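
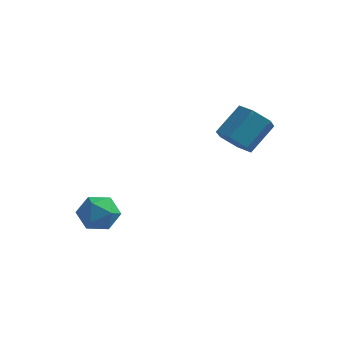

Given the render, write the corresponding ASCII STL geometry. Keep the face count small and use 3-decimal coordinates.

solid 
facet normal -0.371 -0.659 -0.655
outer loop
vertex 2.199 2.345 2.705
vertex 1.453 2.2 3.274
vertex 1.419 2.879 2.61
endloop
endfacet
facet normal 0.433 0.500 -0.750
outer loop
vertex 2.199 2.345 2.705
vertex 1.419 2.879 2.61
vertex 2.854 3.504 3.856
endloop
endfacet
facet normal 0.433 0.500 -0.750
outer loop
vertex 2.854 3.504 3.856
vertex 1.419 2.879 2.61
vertex 2.074 4.038 3.761
endloop
endfacet
facet normal 0.372 0.659 0.654
outer loop
vertex 2.854 3.504 3.856
vertex 2.074 4.038 3.761
vertex 2.107 3.36 4.426
endloop
endfacet
facet normal -0.372 -0.658 -0.654
outer loop
vertex 1.419 2.879 2.61
vertex 1.453 2.2 3.274
vertex 0.673 2.734 3.18
endloop
endfacet
facet normal -0.495 0.737 -0.460
outer loop
vertex 1.419 2.879 2.61
vertex 0.673 2.734 3.18
vertex 2.074 4.038 3.761
endloop
endfacet
facet normal -0.494 0.737 -0.462
outer loop
vertex 2.074 4.038 3.761
vertex 0.673 2.734 3.18
vertex 1.327 3.894 4.331
endloop
endfacet
facet normal 0.372 0.659 0.654
outer loop
vertex 2.074 4.038 3.761
vertex 1.327 3.894 4.331
vertex 2.107 3.36 4.426
endloop
endfacet
facet normal -0.372 -0.659 -0.654
outer loop
vertex 0.673 2.734 3.18
vertex 1.453 2.2 3.274
vertex 0.706 2.056 3.844
endloop
endfacet
facet normal -0.928 0.237 0.288
outer loop
vertex 0.673 2.734 3.18
vertex 0.706 2.056 3.844
vertex 1.327 3.894 4.331
endloop
endfacet
facet normal -0.927 0.237 0.289
outer loop
vertex 1.327 3.894 4.331
vertex 0.706 2.056 3.844
vertex 1.361 3.215 4.995
endloop
endfacet
facet normal 0.371 0.659 0.655
outer loop
vertex 1.327 3.894 4.331
vertex 1.361 3.215 4.995
vertex 2.107 3.36 4.426
endloop
endfacet
facet normal -0.372 -0.659 -0.654
outer loop
vertex 0.706 2.056 3.844
vertex 1.453 2.2 3.274
vertex 1.486 1.522 3.939
endloop
endfacet
facet normal -0.433 -0.500 0.750
outer loop
vertex 0.706 2.056 3.844
vertex 1.486 1.522 3.939
vertex 1.361 3.215 4.995
endloop
endfacet
facet normal -0.433 -0.500 0.750
outer loop
vertex 1.361 3.215 4.995
vertex 1.486 1.522 3.939
vertex 2.141 2.681 5.09
endloop
endfacet
facet normal 0.371 0.659 0.655
outer loop
vertex 1.361 3.215 4.995
vertex 2.141 2.681 5.09
vertex 2.107 3.36 4.426
endloop
endfacet
facet normal -0.372 -0.659 -0.654
outer loop
vertex 1.486 1.522 3.939
vertex 1.453 2.2 3.274
vertex 2.233 1.666 3.369
endloop
endfacet
facet normal 0.494 -0.737 0.461
outer loop
vertex 1.486 1.522 3.939
vertex 2.233 1.666 3.369
vertex 2.141 2.681 5.09
endloop
endfacet
facet normal 0.495 -0.736 0.461
outer loop
vertex 2.141 2.681 5.09
vertex 2.233 1.666 3.369
vertex 2.887 2.826 4.52
endloop
endfacet
facet normal 0.372 0.658 0.654
outer loop
vertex 2.141 2.681 5.09
vertex 2.887 2.826 4.52
vertex 2.107 3.36 4.426
endloop
endfacet
facet normal -0.371 -0.659 -0.655
outer loop
vertex 2.233 1.666 3.369
vertex 1.453 2.2 3.274
vertex 2.199 2.345 2.705
endloop
endfacet
facet normal 0.928 -0.236 -0.289
outer loop
vertex 2.233 1.666 3.369
vertex 2.199 2.345 2.705
vertex 2.887 2.826 4.52
endloop
endfacet
facet normal 0.928 -0.238 -0.289
outer loop
vertex 2.887 2.826 4.52
vertex 2.199 2.345 2.705
vertex 2.854 3.504 3.856
endloop
endfacet
facet normal 0.372 0.659 0.654
outer loop
vertex 2.887 2.826 4.52
vertex 2.854 3.504 3.856
vertex 2.107 3.36 4.426
endloop
endfacet
facet normal -0.974 0.157 0.162
outer loop
vertex -4.206 -0.799 -0.597
vertex -4.262 -1.685 -0.075
vertex -4.039 -0.809 0.42
endloop
endfacet
facet normal -0.621 0.776 0.110
outer loop
vertex -4.206 -0.799 -0.597
vertex -4.039 -0.809 0.42
vertex -3.438 -0.241 -0.195
endloop
endfacet
facet normal -0.302 0.795 -0.527
outer loop
vertex -4.206 -0.799 -0.597
vertex -3.438 -0.241 -0.195
vertex -3.29 -0.765 -1.07
endloop
endfacet
facet normal -0.456 0.188 -0.870
outer loop
vertex -4.206 -0.799 -0.597
vertex -3.29 -0.765 -1.07
vertex -3.799 -1.658 -0.996
endloop
endfacet
facet normal -0.872 -0.207 -0.444
outer loop
vertex -4.206 -0.799 -0.597
vertex -3.799 -1.658 -0.996
vertex -4.262 -1.685 -0.075
endloop
endfacet
facet normal -0.114 0.783 0.611
outer loop
vertex -3.438 -0.241 -0.195
vertex -4.039 -0.809 0.42
vertex -3.021 -0.782 0.576
endloop
endfacet
facet normal -0.685 -0.218 0.695
outer loop
vertex -4.039 -0.809 0.42
vertex -4.262 -1.685 -0.075
vertex -3.53 -1.675 0.65
endloop
endfacet
facet normal -0.519 -0.806 -0.285
outer loop
vertex -4.262 -1.685 -0.075
vertex -3.799 -1.658 -0.996
vertex -3.382 -2.199 -0.225
endloop
endfacet
facet normal 0.154 -0.168 -0.974
outer loop
vertex -3.799 -1.658 -0.996
vertex -3.29 -0.765 -1.07
vertex -2.781 -1.631 -0.84
endloop
endfacet
facet normal 0.404 0.813 -0.419
outer loop
vertex -3.29 -0.765 -1.07
vertex -3.438 -0.241 -0.195
vertex -2.558 -0.755 -0.345
endloop
endfacet
facet normal 0.456 -0.188 0.870
outer loop
vertex -2.614 -1.641 0.177
vertex -3.021 -0.782 0.576
vertex -3.53 -1.675 0.65
endloop
endfacet
facet normal 0.302 -0.795 0.527
outer loop
vertex -2.614 -1.641 0.177
vertex -3.53 -1.675 0.65
vertex -3.382 -2.199 -0.225
endloop
endfacet
facet normal 0.621 -0.776 -0.110
outer loop
vertex -2.614 -1.641 0.177
vertex -3.382 -2.199 -0.225
vertex -2.781 -1.631 -0.84
endloop
endfacet
facet normal 0.974 -0.157 -0.162
outer loop
vertex -2.614 -1.641 0.177
vertex -2.781 -1.631 -0.84
vertex -2.558 -0.755 -0.345
endloop
endfacet
facet normal 0.872 0.207 0.444
outer loop
vertex -2.614 -1.641 0.177
vertex -2.558 -0.755 -0.345
vertex -3.021 -0.782 0.576
endloop
endfacet
facet normal -0.154 0.168 0.974
outer loop
vertex -3.53 -1.675 0.65
vertex -3.021 -0.782 0.576
vertex -4.039 -0.809 0.42
endloop
endfacet
facet normal -0.404 -0.813 0.419
outer loop
vertex -3.382 -2.199 -0.225
vertex -3.53 -1.675 0.65
vertex -4.262 -1.685 -0.075
endloop
endfacet
facet normal 0.114 -0.783 -0.611
outer loop
vertex -2.781 -1.631 -0.84
vertex -3.382 -2.199 -0.225
vertex -3.799 -1.658 -0.996
endloop
endfacet
facet normal 0.685 0.218 -0.695
outer loop
vertex -2.558 -0.755 -0.345
vertex -2.781 -1.631 -0.84
vertex -3.29 -0.765 -1.07
endloop
endfacet
facet normal 0.519 0.806 0.285
outer loop
vertex -3.021 -0.782 0.576
vertex -2.558 -0.755 -0.345
vertex -3.438 -0.241 -0.195
endloop
endfacet

endsolid


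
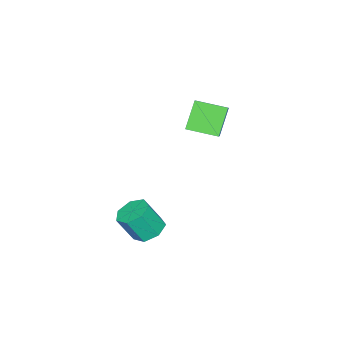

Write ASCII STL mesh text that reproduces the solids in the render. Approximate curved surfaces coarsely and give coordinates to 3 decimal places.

solid 
facet normal -0.614 -0.110 0.782
outer loop
vertex -1.611 2.795 3.614
vertex -2.238 4.226 3.324
vertex -2.726 2.109 2.642
endloop
endfacet
facet normal 0.395 -0.900 0.182
outer loop
vertex -1.702 2.294 1.336
vertex -1.611 2.795 3.614
vertex -2.726 2.109 2.642
endloop
endfacet
facet normal -0.614 -0.110 0.782
outer loop
vertex -2.726 2.109 2.642
vertex -2.238 4.226 3.324
vertex -3.353 3.541 2.352
endloop
endfacet
facet normal -0.684 -0.420 -0.596
outer loop
vertex -3.353 3.541 2.352
vertex -1.702 2.294 1.336
vertex -2.726 2.109 2.642
endloop
endfacet
facet normal 0.684 0.421 0.596
outer loop
vertex -1.611 2.795 3.614
vertex -1.214 4.411 2.018
vertex -2.238 4.226 3.324
endloop
endfacet
facet normal 0.394 -0.901 0.182
outer loop
vertex -0.587 2.979 2.308
vertex -1.611 2.795 3.614
vertex -1.702 2.294 1.336
endloop
endfacet
facet normal 0.684 0.420 0.596
outer loop
vertex -0.587 2.979 2.308
vertex -1.214 4.411 2.018
vertex -1.611 2.795 3.614
endloop
endfacet
facet normal -0.395 0.901 -0.182
outer loop
vertex -2.238 4.226 3.324
vertex -1.214 4.411 2.018
vertex -3.353 3.541 2.352
endloop
endfacet
facet normal -0.684 -0.421 -0.596
outer loop
vertex -2.329 3.725 1.046
vertex -1.702 2.294 1.336
vertex -3.353 3.541 2.352
endloop
endfacet
facet normal -0.395 0.900 -0.183
outer loop
vertex -3.353 3.541 2.352
vertex -1.214 4.411 2.018
vertex -2.329 3.725 1.046
endloop
endfacet
facet normal 0.614 0.110 -0.782
outer loop
vertex -2.329 3.725 1.046
vertex -0.587 2.979 2.308
vertex -1.702 2.294 1.336
endloop
endfacet
facet normal 0.614 0.110 -0.782
outer loop
vertex -1.214 4.411 2.018
vertex -0.587 2.979 2.308
vertex -2.329 3.725 1.046
endloop
endfacet
facet normal -0.302 0.389 -0.870
outer loop
vertex 2.411 2.758 -3.928
vertex 1.579 2.452 -3.776
vertex 1.935 3.245 -3.545
endloop
endfacet
facet normal 0.733 0.678 0.049
outer loop
vertex 2.411 2.758 -3.928
vertex 1.935 3.245 -3.545
vertex 2.894 2.135 -2.535
endloop
endfacet
facet normal 0.733 0.678 0.049
outer loop
vertex 2.894 2.135 -2.535
vertex 1.935 3.245 -3.545
vertex 2.418 2.622 -2.152
endloop
endfacet
facet normal 0.301 -0.390 0.870
outer loop
vertex 2.894 2.135 -2.535
vertex 2.418 2.622 -2.152
vertex 2.061 1.828 -2.384
endloop
endfacet
facet normal -0.302 0.389 -0.870
outer loop
vertex 1.935 3.245 -3.545
vertex 1.579 2.452 -3.776
vertex 1.191 3.134 -3.336
endloop
endfacet
facet normal -0.020 0.910 0.414
outer loop
vertex 1.935 3.245 -3.545
vertex 1.191 3.134 -3.336
vertex 2.418 2.622 -2.152
endloop
endfacet
facet normal -0.020 0.910 0.414
outer loop
vertex 2.418 2.622 -2.152
vertex 1.191 3.134 -3.336
vertex 1.673 2.511 -1.944
endloop
endfacet
facet normal 0.301 -0.390 0.870
outer loop
vertex 2.418 2.622 -2.152
vertex 1.673 2.511 -1.944
vertex 2.061 1.828 -2.384
endloop
endfacet
facet normal -0.302 0.390 -0.870
outer loop
vertex 1.191 3.134 -3.336
vertex 1.579 2.452 -3.776
vertex 0.738 2.509 -3.459
endloop
endfacet
facet normal -0.757 0.457 0.467
outer loop
vertex 1.191 3.134 -3.336
vertex 0.738 2.509 -3.459
vertex 1.673 2.511 -1.944
endloop
endfacet
facet normal -0.758 0.456 0.467
outer loop
vertex 1.673 2.511 -1.944
vertex 0.738 2.509 -3.459
vertex 1.221 1.886 -2.067
endloop
endfacet
facet normal 0.302 -0.389 0.870
outer loop
vertex 1.673 2.511 -1.944
vertex 1.221 1.886 -2.067
vertex 2.061 1.828 -2.384
endloop
endfacet
facet normal -0.302 0.390 -0.870
outer loop
vertex 0.738 2.509 -3.459
vertex 1.579 2.452 -3.776
vertex 0.919 1.841 -3.821
endloop
endfacet
facet normal -0.925 -0.342 0.168
outer loop
vertex 0.738 2.509 -3.459
vertex 0.919 1.841 -3.821
vertex 1.221 1.886 -2.067
endloop
endfacet
facet normal -0.925 -0.341 0.168
outer loop
vertex 1.221 1.886 -2.067
vertex 0.919 1.841 -3.821
vertex 1.402 1.218 -2.428
endloop
endfacet
facet normal 0.302 -0.389 0.871
outer loop
vertex 1.221 1.886 -2.067
vertex 1.402 1.218 -2.428
vertex 2.061 1.828 -2.384
endloop
endfacet
facet normal -0.301 0.390 -0.870
outer loop
vertex 0.919 1.841 -3.821
vertex 1.579 2.452 -3.776
vertex 1.596 1.632 -4.149
endloop
endfacet
facet normal -0.396 -0.881 -0.257
outer loop
vertex 0.919 1.841 -3.821
vertex 1.596 1.632 -4.149
vertex 1.402 1.218 -2.428
endloop
endfacet
facet normal -0.396 -0.881 -0.257
outer loop
vertex 1.402 1.218 -2.428
vertex 1.596 1.632 -4.149
vertex 2.079 1.009 -2.756
endloop
endfacet
facet normal 0.302 -0.389 0.871
outer loop
vertex 1.402 1.218 -2.428
vertex 2.079 1.009 -2.756
vertex 2.061 1.828 -2.384
endloop
endfacet
facet normal -0.302 0.390 -0.870
outer loop
vertex 1.596 1.632 -4.149
vertex 1.579 2.452 -3.776
vertex 2.26 2.041 -4.196
endloop
endfacet
facet normal 0.432 -0.758 -0.489
outer loop
vertex 1.596 1.632 -4.149
vertex 2.26 2.041 -4.196
vertex 2.079 1.009 -2.756
endloop
endfacet
facet normal 0.432 -0.758 -0.489
outer loop
vertex 2.079 1.009 -2.756
vertex 2.26 2.041 -4.196
vertex 2.743 1.418 -2.804
endloop
endfacet
facet normal 0.302 -0.389 0.870
outer loop
vertex 2.079 1.009 -2.756
vertex 2.743 1.418 -2.804
vertex 2.061 1.828 -2.384
endloop
endfacet
facet normal -0.302 0.389 -0.870
outer loop
vertex 2.26 2.041 -4.196
vertex 1.579 2.452 -3.776
vertex 2.411 2.758 -3.928
endloop
endfacet
facet normal 0.933 -0.065 -0.353
outer loop
vertex 2.26 2.041 -4.196
vertex 2.411 2.758 -3.928
vertex 2.743 1.418 -2.804
endloop
endfacet
facet normal 0.934 -0.064 -0.352
outer loop
vertex 2.743 1.418 -2.804
vertex 2.411 2.758 -3.928
vertex 2.894 2.135 -2.535
endloop
endfacet
facet normal 0.301 -0.390 0.870
outer loop
vertex 2.743 1.418 -2.804
vertex 2.894 2.135 -2.535
vertex 2.061 1.828 -2.384
endloop
endfacet

endsolid


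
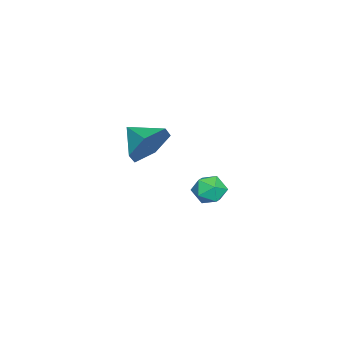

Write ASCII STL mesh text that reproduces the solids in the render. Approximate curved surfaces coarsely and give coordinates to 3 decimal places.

solid 
facet normal 0.393 0.817 -0.422
outer loop
vertex 4.311 2.582 2.823
vertex 3.664 2.556 2.17
vertex 3.515 3.028 2.945
endloop
endfacet
facet normal 0.031 -0.212 0.977
outer loop
vertex 4.311 2.582 2.823
vertex 3.515 3.028 2.945
vertex 3.216 1.624 2.65
endloop
endfacet
facet normal 0.392 0.817 -0.422
outer loop
vertex 3.515 3.028 2.945
vertex 3.664 2.556 2.17
vertex 2.868 3.001 2.292
endloop
endfacet
facet normal -0.710 0.003 0.704
outer loop
vertex 3.515 3.028 2.945
vertex 2.868 3.001 2.292
vertex 3.216 1.624 2.65
endloop
endfacet
facet normal 0.392 0.817 -0.422
outer loop
vertex 2.868 3.001 2.292
vertex 3.664 2.556 2.17
vertex 3.017 2.529 1.516
endloop
endfacet
facet normal -0.967 -0.253 -0.032
outer loop
vertex 2.868 3.001 2.292
vertex 3.017 2.529 1.516
vertex 3.216 1.624 2.65
endloop
endfacet
facet normal 0.392 0.817 -0.422
outer loop
vertex 3.017 2.529 1.516
vertex 3.664 2.556 2.17
vertex 3.813 2.084 1.394
endloop
endfacet
facet normal -0.481 -0.725 -0.494
outer loop
vertex 3.017 2.529 1.516
vertex 3.813 2.084 1.394
vertex 3.216 1.624 2.65
endloop
endfacet
facet normal 0.393 0.817 -0.422
outer loop
vertex 3.813 2.084 1.394
vertex 3.664 2.556 2.17
vertex 4.46 2.11 2.047
endloop
endfacet
facet normal 0.260 -0.940 -0.221
outer loop
vertex 3.813 2.084 1.394
vertex 4.46 2.11 2.047
vertex 3.216 1.624 2.65
endloop
endfacet
facet normal 0.393 0.817 -0.422
outer loop
vertex 4.46 2.11 2.047
vertex 3.664 2.556 2.17
vertex 4.311 2.582 2.823
endloop
endfacet
facet normal 0.517 -0.684 0.515
outer loop
vertex 4.46 2.11 2.047
vertex 4.311 2.582 2.823
vertex 3.216 1.624 2.65
endloop
endfacet
facet normal -0.574 0.764 -0.295
outer loop
vertex -0.671 3.707 -2.604
vertex -1.104 3.586 -2.075
vertex -0.568 4.02 -1.993
endloop
endfacet
facet normal 0.109 0.877 -0.468
outer loop
vertex -0.671 3.707 -2.604
vertex -0.568 4.02 -1.993
vertex -0.029 3.764 -2.347
endloop
endfacet
facet normal 0.323 0.341 -0.883
outer loop
vertex -0.671 3.707 -2.604
vertex -0.029 3.764 -2.347
vertex -0.231 3.173 -2.649
endloop
endfacet
facet normal -0.228 -0.107 -0.968
outer loop
vertex -0.671 3.707 -2.604
vertex -0.231 3.173 -2.649
vertex -0.895 3.062 -2.48
endloop
endfacet
facet normal -0.782 0.155 -0.604
outer loop
vertex -0.671 3.707 -2.604
vertex -0.895 3.062 -2.48
vertex -1.104 3.586 -2.075
endloop
endfacet
facet normal 0.495 0.858 0.133
outer loop
vertex -0.029 3.764 -2.347
vertex -0.568 4.02 -1.993
vertex -0.065 3.678 -1.66
endloop
endfacet
facet normal -0.610 0.676 0.414
outer loop
vertex -0.568 4.02 -1.993
vertex -1.104 3.586 -2.075
vertex -0.729 3.567 -1.491
endloop
endfacet
facet normal -0.947 -0.309 -0.088
outer loop
vertex -1.104 3.586 -2.075
vertex -0.895 3.062 -2.48
vertex -0.931 2.976 -1.793
endloop
endfacet
facet normal -0.050 -0.733 -0.678
outer loop
vertex -0.895 3.062 -2.48
vertex -0.231 3.173 -2.649
vertex -0.392 2.72 -2.147
endloop
endfacet
facet normal 0.841 -0.011 -0.541
outer loop
vertex -0.231 3.173 -2.649
vertex -0.029 3.764 -2.347
vertex 0.144 3.154 -2.065
endloop
endfacet
facet normal 0.228 0.107 0.968
outer loop
vertex -0.289 3.033 -1.536
vertex -0.065 3.678 -1.66
vertex -0.729 3.567 -1.491
endloop
endfacet
facet normal -0.323 -0.341 0.883
outer loop
vertex -0.289 3.033 -1.536
vertex -0.729 3.567 -1.491
vertex -0.931 2.976 -1.793
endloop
endfacet
facet normal -0.109 -0.877 0.468
outer loop
vertex -0.289 3.033 -1.536
vertex -0.931 2.976 -1.793
vertex -0.392 2.72 -2.147
endloop
endfacet
facet normal 0.574 -0.764 0.295
outer loop
vertex -0.289 3.033 -1.536
vertex -0.392 2.72 -2.147
vertex 0.144 3.154 -2.065
endloop
endfacet
facet normal 0.782 -0.155 0.604
outer loop
vertex -0.289 3.033 -1.536
vertex 0.144 3.154 -2.065
vertex -0.065 3.678 -1.66
endloop
endfacet
facet normal 0.050 0.733 0.678
outer loop
vertex -0.729 3.567 -1.491
vertex -0.065 3.678 -1.66
vertex -0.568 4.02 -1.993
endloop
endfacet
facet normal -0.841 0.011 0.541
outer loop
vertex -0.931 2.976 -1.793
vertex -0.729 3.567 -1.491
vertex -1.104 3.586 -2.075
endloop
endfacet
facet normal -0.495 -0.858 -0.133
outer loop
vertex -0.392 2.72 -2.147
vertex -0.931 2.976 -1.793
vertex -0.895 3.062 -2.48
endloop
endfacet
facet normal 0.610 -0.676 -0.414
outer loop
vertex 0.144 3.154 -2.065
vertex -0.392 2.72 -2.147
vertex -0.231 3.173 -2.649
endloop
endfacet
facet normal 0.947 0.309 0.088
outer loop
vertex -0.065 3.678 -1.66
vertex 0.144 3.154 -2.065
vertex -0.029 3.764 -2.347
endloop
endfacet

endsolid


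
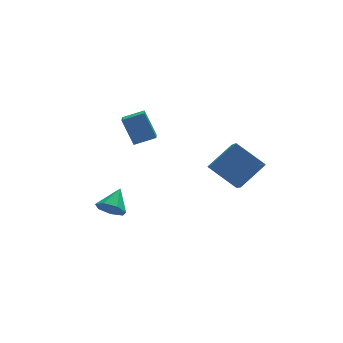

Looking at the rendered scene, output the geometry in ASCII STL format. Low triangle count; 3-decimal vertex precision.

solid 
facet normal -0.770 -0.259 -0.584
outer loop
vertex 1.175 -1.209 -0.407
vertex 1.513 0.483 -1.604
vertex 2.417 -2.279 -1.57
endloop
endfacet
facet normal -0.160 -0.806 0.570
outer loop
vertex 3.887 -1.783 -0.456
vertex 1.175 -1.209 -0.407
vertex 2.417 -2.279 -1.57
endloop
endfacet
facet normal -0.770 -0.259 -0.584
outer loop
vertex 2.417 -2.279 -1.57
vertex 1.513 0.483 -1.604
vertex 2.755 -0.587 -2.767
endloop
endfacet
facet normal 0.618 -0.533 -0.578
outer loop
vertex 2.755 -0.587 -2.767
vertex 3.887 -1.783 -0.456
vertex 2.417 -2.279 -1.57
endloop
endfacet
facet normal -0.618 0.533 0.578
outer loop
vertex 1.175 -1.209 -0.407
vertex 2.983 0.979 -0.49
vertex 1.513 0.483 -1.604
endloop
endfacet
facet normal -0.160 -0.806 0.570
outer loop
vertex 2.645 -0.713 0.707
vertex 1.175 -1.209 -0.407
vertex 3.887 -1.783 -0.456
endloop
endfacet
facet normal -0.618 0.533 0.578
outer loop
vertex 2.645 -0.713 0.707
vertex 2.983 0.979 -0.49
vertex 1.175 -1.209 -0.407
endloop
endfacet
facet normal 0.160 0.806 -0.570
outer loop
vertex 1.513 0.483 -1.604
vertex 2.983 0.979 -0.49
vertex 2.755 -0.587 -2.767
endloop
endfacet
facet normal 0.618 -0.533 -0.578
outer loop
vertex 4.225 -0.091 -1.653
vertex 3.887 -1.783 -0.456
vertex 2.755 -0.587 -2.767
endloop
endfacet
facet normal 0.160 0.806 -0.570
outer loop
vertex 2.755 -0.587 -2.767
vertex 2.983 0.979 -0.49
vertex 4.225 -0.091 -1.653
endloop
endfacet
facet normal 0.770 0.259 0.584
outer loop
vertex 4.225 -0.091 -1.653
vertex 2.645 -0.713 0.707
vertex 3.887 -1.783 -0.456
endloop
endfacet
facet normal 0.770 0.259 0.584
outer loop
vertex 2.983 0.979 -0.49
vertex 2.645 -0.713 0.707
vertex 4.225 -0.091 -1.653
endloop
endfacet
facet normal -0.931 0.130 -0.341
outer loop
vertex -2.399 2.897 1.129
vertex -2.135 3.835 0.766
vertex -1.949 2.188 -0.372
endloop
endfacet
facet normal -0.254 -0.902 0.350
outer loop
vertex -0.785 2.025 0.054
vertex -2.399 2.897 1.129
vertex -1.949 2.188 -0.372
endloop
endfacet
facet normal -0.931 0.131 -0.341
outer loop
vertex -1.949 2.188 -0.372
vertex -2.135 3.835 0.766
vertex -1.684 3.126 -0.735
endloop
endfacet
facet normal 0.262 -0.412 -0.873
outer loop
vertex -1.684 3.126 -0.735
vertex -0.785 2.025 0.054
vertex -1.949 2.188 -0.372
endloop
endfacet
facet normal -0.262 0.412 0.873
outer loop
vertex -2.399 2.897 1.129
vertex -0.971 3.672 1.192
vertex -2.135 3.835 0.766
endloop
endfacet
facet normal -0.254 -0.902 0.349
outer loop
vertex -1.236 2.734 1.555
vertex -2.399 2.897 1.129
vertex -0.785 2.025 0.054
endloop
endfacet
facet normal -0.262 0.412 0.873
outer loop
vertex -1.236 2.734 1.555
vertex -0.971 3.672 1.192
vertex -2.399 2.897 1.129
endloop
endfacet
facet normal 0.254 0.902 -0.350
outer loop
vertex -2.135 3.835 0.766
vertex -0.971 3.672 1.192
vertex -1.684 3.126 -0.735
endloop
endfacet
facet normal 0.262 -0.412 -0.873
outer loop
vertex -0.521 2.963 -0.309
vertex -0.785 2.025 0.054
vertex -1.684 3.126 -0.735
endloop
endfacet
facet normal 0.254 0.902 -0.350
outer loop
vertex -1.684 3.126 -0.735
vertex -0.971 3.672 1.192
vertex -0.521 2.963 -0.309
endloop
endfacet
facet normal 0.931 -0.130 0.341
outer loop
vertex -0.521 2.963 -0.309
vertex -1.236 2.734 1.555
vertex -0.785 2.025 0.054
endloop
endfacet
facet normal 0.931 -0.131 0.341
outer loop
vertex -0.971 3.672 1.192
vertex -1.236 2.734 1.555
vertex -0.521 2.963 -0.309
endloop
endfacet
facet normal -0.522 -0.660 -0.541
outer loop
vertex -3.021 0.427 -4.469
vertex -3.658 0.458 -3.893
vertex -3.545 0.944 -4.594
endloop
endfacet
facet normal 0.671 0.564 -0.482
outer loop
vertex -3.021 0.427 -4.469
vertex -3.545 0.944 -4.594
vertex -2.882 1.442 -3.087
endloop
endfacet
facet normal -0.522 -0.659 -0.541
outer loop
vertex -3.545 0.944 -4.594
vertex -3.658 0.458 -3.893
vertex -4.154 1.095 -4.191
endloop
endfacet
facet normal 0.021 0.946 -0.322
outer loop
vertex -3.545 0.944 -4.594
vertex -4.154 1.095 -4.191
vertex -2.882 1.442 -3.087
endloop
endfacet
facet normal -0.521 -0.659 -0.542
outer loop
vertex -4.154 1.095 -4.191
vertex -3.658 0.458 -3.893
vertex -4.391 0.767 -3.564
endloop
endfacet
facet normal -0.463 0.845 0.267
outer loop
vertex -4.154 1.095 -4.191
vertex -4.391 0.767 -3.564
vertex -2.882 1.442 -3.087
endloop
endfacet
facet normal -0.521 -0.660 -0.541
outer loop
vertex -4.391 0.767 -3.564
vertex -3.658 0.458 -3.893
vertex -4.075 0.207 -3.185
endloop
endfacet
facet normal -0.417 0.336 0.844
outer loop
vertex -4.391 0.767 -3.564
vertex -4.075 0.207 -3.185
vertex -2.882 1.442 -3.087
endloop
endfacet
facet normal -0.522 -0.660 -0.541
outer loop
vertex -4.075 0.207 -3.185
vertex -3.658 0.458 -3.893
vertex -3.446 -0.164 -3.339
endloop
endfacet
facet normal 0.123 -0.196 0.973
outer loop
vertex -4.075 0.207 -3.185
vertex -3.446 -0.164 -3.339
vertex -2.882 1.442 -3.087
endloop
endfacet
facet normal -0.522 -0.660 -0.541
outer loop
vertex -3.446 -0.164 -3.339
vertex -3.658 0.458 -3.893
vertex -2.977 -0.066 -3.911
endloop
endfacet
facet normal 0.753 -0.352 0.557
outer loop
vertex -3.446 -0.164 -3.339
vertex -2.977 -0.066 -3.911
vertex -2.882 1.442 -3.087
endloop
endfacet
facet normal -0.522 -0.659 -0.541
outer loop
vertex -2.977 -0.066 -3.911
vertex -3.658 0.458 -3.893
vertex -3.021 0.427 -4.469
endloop
endfacet
facet normal 0.996 -0.013 -0.090
outer loop
vertex -2.977 -0.066 -3.911
vertex -3.021 0.427 -4.469
vertex -2.882 1.442 -3.087
endloop
endfacet

endsolid


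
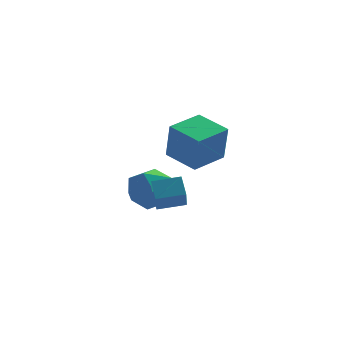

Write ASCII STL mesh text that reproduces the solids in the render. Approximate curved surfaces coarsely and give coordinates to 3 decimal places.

solid 
facet normal 0.237 0.119 0.964
outer loop
vertex -1.446 1.062 -2.831
vertex -1.851 -0.03 -2.596
vertex -0.713 0.129 -2.896
endloop
endfacet
facet normal 0.677 0.494 0.545
outer loop
vertex -1.446 1.062 -2.831
vertex -0.713 0.129 -2.896
vertex -0.667 0.98 -3.724
endloop
endfacet
facet normal 0.282 0.946 0.159
outer loop
vertex -1.446 1.062 -2.831
vertex -0.667 0.98 -3.724
vertex -1.777 1.347 -3.936
endloop
endfacet
facet normal -0.401 0.851 0.340
outer loop
vertex -1.446 1.062 -2.831
vertex -1.777 1.347 -3.936
vertex -2.509 0.723 -3.238
endloop
endfacet
facet normal -0.429 0.339 0.837
outer loop
vertex -1.446 1.062 -2.831
vertex -2.509 0.723 -3.238
vertex -1.851 -0.03 -2.596
endloop
endfacet
facet normal 0.995 0.039 0.096
outer loop
vertex -0.667 0.98 -3.724
vertex -0.713 0.129 -2.896
vertex -0.591 -0.163 -4.042
endloop
endfacet
facet normal 0.283 -0.567 0.774
outer loop
vertex -0.713 0.129 -2.896
vertex -1.851 -0.03 -2.596
vertex -1.323 -0.787 -3.344
endloop
endfacet
facet normal -0.796 -0.211 0.568
outer loop
vertex -1.851 -0.03 -2.596
vertex -2.509 0.723 -3.238
vertex -2.433 -0.42 -3.556
endloop
endfacet
facet normal -0.751 0.616 -0.237
outer loop
vertex -2.509 0.723 -3.238
vertex -1.777 1.347 -3.936
vertex -2.387 0.431 -4.384
endloop
endfacet
facet normal 0.356 0.771 -0.529
outer loop
vertex -1.777 1.347 -3.936
vertex -0.667 0.98 -3.724
vertex -1.249 0.59 -4.684
endloop
endfacet
facet normal 0.401 -0.851 -0.340
outer loop
vertex -1.654 -0.502 -4.449
vertex -0.591 -0.163 -4.042
vertex -1.323 -0.787 -3.344
endloop
endfacet
facet normal -0.282 -0.946 -0.159
outer loop
vertex -1.654 -0.502 -4.449
vertex -1.323 -0.787 -3.344
vertex -2.433 -0.42 -3.556
endloop
endfacet
facet normal -0.677 -0.494 -0.545
outer loop
vertex -1.654 -0.502 -4.449
vertex -2.433 -0.42 -3.556
vertex -2.387 0.431 -4.384
endloop
endfacet
facet normal -0.237 -0.119 -0.964
outer loop
vertex -1.654 -0.502 -4.449
vertex -2.387 0.431 -4.384
vertex -1.249 0.59 -4.684
endloop
endfacet
facet normal 0.429 -0.339 -0.837
outer loop
vertex -1.654 -0.502 -4.449
vertex -1.249 0.59 -4.684
vertex -0.591 -0.163 -4.042
endloop
endfacet
facet normal 0.751 -0.616 0.237
outer loop
vertex -1.323 -0.787 -3.344
vertex -0.591 -0.163 -4.042
vertex -0.713 0.129 -2.896
endloop
endfacet
facet normal -0.356 -0.771 0.529
outer loop
vertex -2.433 -0.42 -3.556
vertex -1.323 -0.787 -3.344
vertex -1.851 -0.03 -2.596
endloop
endfacet
facet normal -0.995 -0.039 -0.096
outer loop
vertex -2.387 0.431 -4.384
vertex -2.433 -0.42 -3.556
vertex -2.509 0.723 -3.238
endloop
endfacet
facet normal -0.283 0.567 -0.774
outer loop
vertex -1.249 0.59 -4.684
vertex -2.387 0.431 -4.384
vertex -1.777 1.347 -3.936
endloop
endfacet
facet normal 0.796 0.211 -0.568
outer loop
vertex -0.591 -0.163 -4.042
vertex -1.249 0.59 -4.684
vertex -0.667 0.98 -3.724
endloop
endfacet
facet normal -0.973 -0.174 -0.153
outer loop
vertex -1.084 -4.233 -2.022
vertex -1.303 -3.591 -1.357
vertex -1.114 -3.06 -3.167
endloop
endfacet
facet normal 0.231 -0.677 -0.699
outer loop
vertex 0.063 -2.849 -2.983
vertex -1.084 -4.233 -2.022
vertex -1.114 -3.06 -3.167
endloop
endfacet
facet normal -0.973 -0.174 -0.153
outer loop
vertex -1.114 -3.06 -3.167
vertex -1.303 -3.591 -1.357
vertex -1.333 -2.417 -2.503
endloop
endfacet
facet normal -0.019 0.715 -0.699
outer loop
vertex -1.333 -2.417 -2.503
vertex 0.063 -2.849 -2.983
vertex -1.114 -3.06 -3.167
endloop
endfacet
facet normal 0.019 -0.716 0.698
outer loop
vertex -1.084 -4.233 -2.022
vertex -0.126 -3.38 -1.173
vertex -1.303 -3.591 -1.357
endloop
endfacet
facet normal 0.231 -0.677 -0.699
outer loop
vertex 0.093 -4.023 -1.837
vertex -1.084 -4.233 -2.022
vertex 0.063 -2.849 -2.983
endloop
endfacet
facet normal 0.018 -0.715 0.699
outer loop
vertex 0.093 -4.023 -1.837
vertex -0.126 -3.38 -1.173
vertex -1.084 -4.233 -2.022
endloop
endfacet
facet normal -0.231 0.677 0.699
outer loop
vertex -1.303 -3.591 -1.357
vertex -0.126 -3.38 -1.173
vertex -1.333 -2.417 -2.503
endloop
endfacet
facet normal -0.018 0.716 -0.698
outer loop
vertex -0.156 -2.207 -2.318
vertex 0.063 -2.849 -2.983
vertex -1.333 -2.417 -2.503
endloop
endfacet
facet normal -0.231 0.677 0.699
outer loop
vertex -1.333 -2.417 -2.503
vertex -0.126 -3.38 -1.173
vertex -0.156 -2.207 -2.318
endloop
endfacet
facet normal 0.973 0.174 0.153
outer loop
vertex -0.156 -2.207 -2.318
vertex 0.093 -4.023 -1.837
vertex 0.063 -2.849 -2.983
endloop
endfacet
facet normal 0.973 0.174 0.153
outer loop
vertex -0.126 -3.38 -1.173
vertex 0.093 -4.023 -1.837
vertex -0.156 -2.207 -2.318
endloop
endfacet
facet normal -0.737 0.641 0.214
outer loop
vertex -0.542 -4.05 1.824
vertex 0.535 -2.863 1.982
vertex -0.705 -3.678 0.152
endloop
endfacet
facet normal -0.669 -0.737 -0.099
outer loop
vertex 0.445 -4.677 -0.182
vertex -0.542 -4.05 1.824
vertex -0.705 -3.678 0.152
endloop
endfacet
facet normal -0.738 0.640 0.215
outer loop
vertex -0.705 -3.678 0.152
vertex 0.535 -2.863 1.982
vertex 0.371 -2.491 0.311
endloop
endfacet
facet normal -0.095 0.216 -0.972
outer loop
vertex 0.371 -2.491 0.311
vertex 0.445 -4.677 -0.182
vertex -0.705 -3.678 0.152
endloop
endfacet
facet normal 0.095 -0.216 0.972
outer loop
vertex -0.542 -4.05 1.824
vertex 1.685 -3.862 1.648
vertex 0.535 -2.863 1.982
endloop
endfacet
facet normal -0.668 -0.737 -0.099
outer loop
vertex 0.609 -5.049 1.489
vertex -0.542 -4.05 1.824
vertex 0.445 -4.677 -0.182
endloop
endfacet
facet normal 0.095 -0.216 0.972
outer loop
vertex 0.609 -5.049 1.489
vertex 1.685 -3.862 1.648
vertex -0.542 -4.05 1.824
endloop
endfacet
facet normal 0.669 0.737 0.098
outer loop
vertex 0.535 -2.863 1.982
vertex 1.685 -3.862 1.648
vertex 0.371 -2.491 0.311
endloop
endfacet
facet normal -0.095 0.216 -0.972
outer loop
vertex 1.522 -3.49 -0.024
vertex 0.445 -4.677 -0.182
vertex 0.371 -2.491 0.311
endloop
endfacet
facet normal 0.669 0.737 0.099
outer loop
vertex 0.371 -2.491 0.311
vertex 1.685 -3.862 1.648
vertex 1.522 -3.49 -0.024
endloop
endfacet
facet normal 0.737 -0.640 -0.215
outer loop
vertex 1.522 -3.49 -0.024
vertex 0.609 -5.049 1.489
vertex 0.445 -4.677 -0.182
endloop
endfacet
facet normal 0.738 -0.640 -0.214
outer loop
vertex 1.685 -3.862 1.648
vertex 0.609 -5.049 1.489
vertex 1.522 -3.49 -0.024
endloop
endfacet

endsolid


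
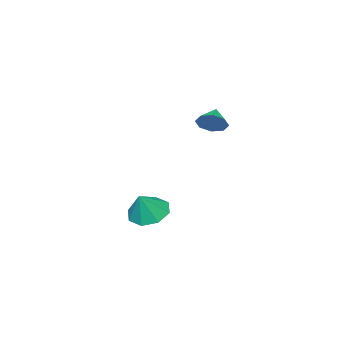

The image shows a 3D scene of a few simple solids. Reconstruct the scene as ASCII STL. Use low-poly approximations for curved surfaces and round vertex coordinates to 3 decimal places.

solid 
facet normal -0.518 -0.045 -0.854
outer loop
vertex 3.426 -1.339 -5.168
vertex 2.559 -1.623 -4.628
vertex 2.983 -0.701 -4.933
endloop
endfacet
facet normal 0.835 0.538 0.114
outer loop
vertex 3.426 -1.339 -5.168
vertex 2.983 -0.701 -4.933
vertex 3.321 -1.557 -3.372
endloop
endfacet
facet normal -0.517 -0.045 -0.855
outer loop
vertex 2.983 -0.701 -4.933
vertex 2.559 -1.623 -4.628
vertex 2.292 -0.603 -4.52
endloop
endfacet
facet normal 0.354 0.850 0.390
outer loop
vertex 2.983 -0.701 -4.933
vertex 2.292 -0.603 -4.52
vertex 3.321 -1.557 -3.372
endloop
endfacet
facet normal -0.519 -0.045 -0.854
outer loop
vertex 2.292 -0.603 -4.52
vertex 2.559 -1.623 -4.628
vertex 1.758 -1.103 -4.169
endloop
endfacet
facet normal -0.167 0.680 0.714
outer loop
vertex 2.292 -0.603 -4.52
vertex 1.758 -1.103 -4.169
vertex 3.321 -1.557 -3.372
endloop
endfacet
facet normal -0.519 -0.045 -0.854
outer loop
vertex 1.758 -1.103 -4.169
vertex 2.559 -1.623 -4.628
vertex 1.693 -1.907 -4.087
endloop
endfacet
facet normal -0.421 0.126 0.898
outer loop
vertex 1.758 -1.103 -4.169
vertex 1.693 -1.907 -4.087
vertex 3.321 -1.557 -3.372
endloop
endfacet
facet normal -0.519 -0.045 -0.854
outer loop
vertex 1.693 -1.907 -4.087
vertex 2.559 -1.623 -4.628
vertex 2.135 -2.545 -4.322
endloop
endfacet
facet normal -0.261 -0.488 0.833
outer loop
vertex 1.693 -1.907 -4.087
vertex 2.135 -2.545 -4.322
vertex 3.321 -1.557 -3.372
endloop
endfacet
facet normal -0.518 -0.045 -0.854
outer loop
vertex 2.135 -2.545 -4.322
vertex 2.559 -1.623 -4.628
vertex 2.826 -2.643 -4.736
endloop
endfacet
facet normal 0.220 -0.800 0.557
outer loop
vertex 2.135 -2.545 -4.322
vertex 2.826 -2.643 -4.736
vertex 3.321 -1.557 -3.372
endloop
endfacet
facet normal -0.518 -0.045 -0.854
outer loop
vertex 2.826 -2.643 -4.736
vertex 2.559 -1.623 -4.628
vertex 3.361 -2.143 -5.087
endloop
endfacet
facet normal 0.741 -0.630 0.232
outer loop
vertex 2.826 -2.643 -4.736
vertex 3.361 -2.143 -5.087
vertex 3.321 -1.557 -3.372
endloop
endfacet
facet normal -0.518 -0.044 -0.854
outer loop
vertex 3.361 -2.143 -5.087
vertex 2.559 -1.623 -4.628
vertex 3.426 -1.339 -5.168
endloop
endfacet
facet normal 0.996 -0.076 0.049
outer loop
vertex 3.361 -2.143 -5.087
vertex 3.426 -1.339 -5.168
vertex 3.321 -1.557 -3.372
endloop
endfacet
facet normal 0.767 0.375 -0.520
outer loop
vertex 2.867 1.618 2.267
vertex 2.383 1.887 1.747
vertex 2.686 2.158 2.389
endloop
endfacet
facet normal 0.040 -0.207 0.977
outer loop
vertex 2.867 1.618 2.267
vertex 2.686 2.158 2.389
vertex 1.577 1.493 2.293
endloop
endfacet
facet normal 0.767 0.375 -0.520
outer loop
vertex 2.686 2.158 2.389
vertex 2.383 1.887 1.747
vertex 2.327 2.538 2.134
endloop
endfacet
facet normal -0.280 0.338 0.898
outer loop
vertex 2.686 2.158 2.389
vertex 2.327 2.538 2.134
vertex 1.577 1.493 2.293
endloop
endfacet
facet normal 0.767 0.375 -0.521
outer loop
vertex 2.327 2.538 2.134
vertex 2.383 1.887 1.747
vertex 2.001 2.537 1.653
endloop
endfacet
facet normal -0.685 0.562 0.463
outer loop
vertex 2.327 2.538 2.134
vertex 2.001 2.537 1.653
vertex 1.577 1.493 2.293
endloop
endfacet
facet normal 0.767 0.375 -0.521
outer loop
vertex 2.001 2.537 1.653
vertex 2.383 1.887 1.747
vertex 1.898 2.155 1.226
endloop
endfacet
facet normal -0.939 0.336 -0.074
outer loop
vertex 2.001 2.537 1.653
vertex 1.898 2.155 1.226
vertex 1.577 1.493 2.293
endloop
endfacet
facet normal 0.767 0.375 -0.521
outer loop
vertex 1.898 2.155 1.226
vertex 2.383 1.887 1.747
vertex 2.079 1.616 1.105
endloop
endfacet
facet normal -0.893 -0.210 -0.399
outer loop
vertex 1.898 2.155 1.226
vertex 2.079 1.616 1.105
vertex 1.577 1.493 2.293
endloop
endfacet
facet normal 0.766 0.375 -0.521
outer loop
vertex 2.079 1.616 1.105
vertex 2.383 1.887 1.747
vertex 2.438 1.236 1.359
endloop
endfacet
facet normal -0.573 -0.755 -0.320
outer loop
vertex 2.079 1.616 1.105
vertex 2.438 1.236 1.359
vertex 1.577 1.493 2.293
endloop
endfacet
facet normal 0.767 0.375 -0.520
outer loop
vertex 2.438 1.236 1.359
vertex 2.383 1.887 1.747
vertex 2.764 1.236 1.84
endloop
endfacet
facet normal -0.168 -0.979 0.114
outer loop
vertex 2.438 1.236 1.359
vertex 2.764 1.236 1.84
vertex 1.577 1.493 2.293
endloop
endfacet
facet normal 0.767 0.375 -0.520
outer loop
vertex 2.764 1.236 1.84
vertex 2.383 1.887 1.747
vertex 2.867 1.618 2.267
endloop
endfacet
facet normal 0.086 -0.753 0.653
outer loop
vertex 2.764 1.236 1.84
vertex 2.867 1.618 2.267
vertex 1.577 1.493 2.293
endloop
endfacet

endsolid


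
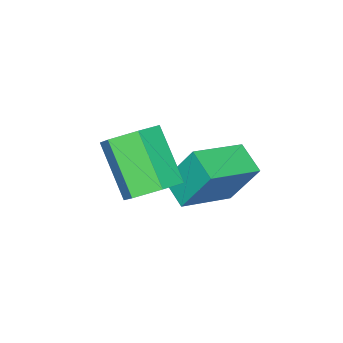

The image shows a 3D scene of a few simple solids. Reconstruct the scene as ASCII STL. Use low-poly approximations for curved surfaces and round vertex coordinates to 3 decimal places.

solid 
facet normal 0.288 0.621 -0.729
outer loop
vertex 4.35 -2.721 -0.767
vertex 4.002 -3.28 -1.38
vertex 3.493 -2.628 -1.026
endloop
endfacet
facet normal -0.103 0.777 0.621
outer loop
vertex 4.35 -2.721 -0.767
vertex 3.493 -2.628 -1.026
vertex 3.765 -3.981 0.714
endloop
endfacet
facet normal -0.104 0.777 0.621
outer loop
vertex 3.765 -3.981 0.714
vertex 3.493 -2.628 -1.026
vertex 2.908 -3.888 0.454
endloop
endfacet
facet normal -0.288 -0.621 0.729
outer loop
vertex 3.765 -3.981 0.714
vertex 2.908 -3.888 0.454
vertex 3.418 -4.54 0.1
endloop
endfacet
facet normal 0.289 0.621 -0.729
outer loop
vertex 3.493 -2.628 -1.026
vertex 4.002 -3.28 -1.38
vertex 3.146 -3.187 -1.64
endloop
endfacet
facet normal -0.876 0.478 0.060
outer loop
vertex 3.493 -2.628 -1.026
vertex 3.146 -3.187 -1.64
vertex 2.908 -3.888 0.454
endloop
endfacet
facet normal -0.876 0.478 0.060
outer loop
vertex 2.908 -3.888 0.454
vertex 3.146 -3.187 -1.64
vertex 2.561 -4.447 -0.159
endloop
endfacet
facet normal -0.288 -0.621 0.729
outer loop
vertex 2.908 -3.888 0.454
vertex 2.561 -4.447 -0.159
vertex 3.418 -4.54 0.1
endloop
endfacet
facet normal 0.289 0.621 -0.729
outer loop
vertex 3.146 -3.187 -1.64
vertex 4.002 -3.28 -1.38
vertex 3.655 -3.839 -1.994
endloop
endfacet
facet normal -0.773 -0.299 -0.560
outer loop
vertex 3.146 -3.187 -1.64
vertex 3.655 -3.839 -1.994
vertex 2.561 -4.447 -0.159
endloop
endfacet
facet normal -0.773 -0.299 -0.560
outer loop
vertex 2.561 -4.447 -0.159
vertex 3.655 -3.839 -1.994
vertex 3.07 -5.099 -0.513
endloop
endfacet
facet normal -0.288 -0.621 0.729
outer loop
vertex 2.561 -4.447 -0.159
vertex 3.07 -5.099 -0.513
vertex 3.418 -4.54 0.1
endloop
endfacet
facet normal 0.288 0.621 -0.729
outer loop
vertex 3.655 -3.839 -1.994
vertex 4.002 -3.28 -1.38
vertex 4.512 -3.932 -1.734
endloop
endfacet
facet normal 0.104 -0.777 -0.620
outer loop
vertex 3.655 -3.839 -1.994
vertex 4.512 -3.932 -1.734
vertex 3.07 -5.099 -0.513
endloop
endfacet
facet normal 0.103 -0.777 -0.621
outer loop
vertex 3.07 -5.099 -0.513
vertex 4.512 -3.932 -1.734
vertex 3.927 -5.192 -0.254
endloop
endfacet
facet normal -0.288 -0.621 0.729
outer loop
vertex 3.07 -5.099 -0.513
vertex 3.927 -5.192 -0.254
vertex 3.418 -4.54 0.1
endloop
endfacet
facet normal 0.288 0.621 -0.729
outer loop
vertex 4.512 -3.932 -1.734
vertex 4.002 -3.28 -1.38
vertex 4.859 -3.373 -1.121
endloop
endfacet
facet normal 0.876 -0.478 -0.060
outer loop
vertex 4.512 -3.932 -1.734
vertex 4.859 -3.373 -1.121
vertex 3.927 -5.192 -0.254
endloop
endfacet
facet normal 0.876 -0.478 -0.060
outer loop
vertex 3.927 -5.192 -0.254
vertex 4.859 -3.373 -1.121
vertex 4.274 -4.633 0.36
endloop
endfacet
facet normal -0.289 -0.621 0.729
outer loop
vertex 3.927 -5.192 -0.254
vertex 4.274 -4.633 0.36
vertex 3.418 -4.54 0.1
endloop
endfacet
facet normal 0.288 0.621 -0.729
outer loop
vertex 4.859 -3.373 -1.121
vertex 4.002 -3.28 -1.38
vertex 4.35 -2.721 -0.767
endloop
endfacet
facet normal 0.773 0.299 0.560
outer loop
vertex 4.859 -3.373 -1.121
vertex 4.35 -2.721 -0.767
vertex 4.274 -4.633 0.36
endloop
endfacet
facet normal 0.773 0.299 0.560
outer loop
vertex 4.274 -4.633 0.36
vertex 4.35 -2.721 -0.767
vertex 3.765 -3.981 0.714
endloop
endfacet
facet normal -0.289 -0.621 0.729
outer loop
vertex 4.274 -4.633 0.36
vertex 3.765 -3.981 0.714
vertex 3.418 -4.54 0.1
endloop
endfacet
facet normal -0.914 0.277 -0.295
outer loop
vertex 0.141 -2.978 -1.753
vertex 0.57 -2.05 -2.21
vertex 0.371 -3.828 -3.265
endloop
endfacet
facet normal -0.383 -0.829 0.408
outer loop
vertex 2.09 -4.35 -2.71
vertex 0.141 -2.978 -1.753
vertex 0.371 -3.828 -3.265
endloop
endfacet
facet normal -0.914 0.278 -0.296
outer loop
vertex 0.371 -3.828 -3.265
vertex 0.57 -2.05 -2.21
vertex 0.801 -2.9 -3.722
endloop
endfacet
facet normal 0.131 -0.486 -0.864
outer loop
vertex 0.801 -2.9 -3.722
vertex 2.09 -4.35 -2.71
vertex 0.371 -3.828 -3.265
endloop
endfacet
facet normal -0.131 0.486 0.864
outer loop
vertex 0.141 -2.978 -1.753
vertex 2.289 -2.572 -1.655
vertex 0.57 -2.05 -2.21
endloop
endfacet
facet normal -0.383 -0.829 0.407
outer loop
vertex 1.859 -3.5 -1.198
vertex 0.141 -2.978 -1.753
vertex 2.09 -4.35 -2.71
endloop
endfacet
facet normal -0.131 0.486 0.864
outer loop
vertex 1.859 -3.5 -1.198
vertex 2.289 -2.572 -1.655
vertex 0.141 -2.978 -1.753
endloop
endfacet
facet normal 0.383 0.829 -0.407
outer loop
vertex 0.57 -2.05 -2.21
vertex 2.289 -2.572 -1.655
vertex 0.801 -2.9 -3.722
endloop
endfacet
facet normal 0.131 -0.486 -0.864
outer loop
vertex 2.519 -3.422 -3.167
vertex 2.09 -4.35 -2.71
vertex 0.801 -2.9 -3.722
endloop
endfacet
facet normal 0.383 0.829 -0.408
outer loop
vertex 0.801 -2.9 -3.722
vertex 2.289 -2.572 -1.655
vertex 2.519 -3.422 -3.167
endloop
endfacet
facet normal 0.914 -0.277 0.295
outer loop
vertex 2.519 -3.422 -3.167
vertex 1.859 -3.5 -1.198
vertex 2.09 -4.35 -2.71
endloop
endfacet
facet normal 0.914 -0.278 0.295
outer loop
vertex 2.289 -2.572 -1.655
vertex 1.859 -3.5 -1.198
vertex 2.519 -3.422 -3.167
endloop
endfacet

endsolid


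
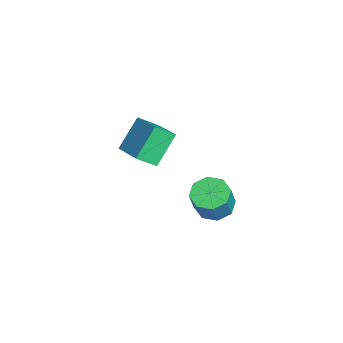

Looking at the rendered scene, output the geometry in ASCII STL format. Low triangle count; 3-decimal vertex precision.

solid 
facet normal -0.880 -0.352 -0.321
outer loop
vertex -1.334 -0.608 -4.357
vertex -2.042 0.119 -3.212
vertex -1.437 0.142 -4.897
endloop
endfacet
facet normal 0.462 -0.475 -0.748
outer loop
vertex -0.038 0.701 -4.388
vertex -1.334 -0.608 -4.357
vertex -1.437 0.142 -4.897
endloop
endfacet
facet normal -0.880 -0.352 -0.321
outer loop
vertex -1.437 0.142 -4.897
vertex -2.042 0.119 -3.212
vertex -2.145 0.869 -3.752
endloop
endfacet
facet normal -0.111 0.807 -0.581
outer loop
vertex -2.145 0.869 -3.752
vertex -0.038 0.701 -4.388
vertex -1.437 0.142 -4.897
endloop
endfacet
facet normal 0.111 -0.807 0.581
outer loop
vertex -1.334 -0.608 -4.357
vertex -0.643 0.678 -2.703
vertex -2.042 0.119 -3.212
endloop
endfacet
facet normal 0.462 -0.475 -0.748
outer loop
vertex 0.065 -0.049 -3.848
vertex -1.334 -0.608 -4.357
vertex -0.038 0.701 -4.388
endloop
endfacet
facet normal 0.111 -0.807 0.581
outer loop
vertex 0.065 -0.049 -3.848
vertex -0.643 0.678 -2.703
vertex -1.334 -0.608 -4.357
endloop
endfacet
facet normal -0.462 0.475 0.748
outer loop
vertex -2.042 0.119 -3.212
vertex -0.643 0.678 -2.703
vertex -2.145 0.869 -3.752
endloop
endfacet
facet normal -0.111 0.807 -0.581
outer loop
vertex -0.746 1.428 -3.243
vertex -0.038 0.701 -4.388
vertex -2.145 0.869 -3.752
endloop
endfacet
facet normal -0.462 0.475 0.748
outer loop
vertex -2.145 0.869 -3.752
vertex -0.643 0.678 -2.703
vertex -0.746 1.428 -3.243
endloop
endfacet
facet normal 0.880 0.352 0.321
outer loop
vertex -0.746 1.428 -3.243
vertex 0.065 -0.049 -3.848
vertex -0.038 0.701 -4.388
endloop
endfacet
facet normal 0.880 0.352 0.321
outer loop
vertex -0.643 0.678 -2.703
vertex 0.065 -0.049 -3.848
vertex -0.746 1.428 -3.243
endloop
endfacet
facet normal -0.457 0.174 -0.872
outer loop
vertex 2.993 3.078 -4.645
vertex 2.519 2.54 -4.504
vertex 2.541 3.258 -4.372
endloop
endfacet
facet normal 0.367 0.930 -0.007
outer loop
vertex 2.993 3.078 -4.645
vertex 2.541 3.258 -4.372
vertex 3.574 2.857 -3.538
endloop
endfacet
facet normal 0.367 0.930 -0.007
outer loop
vertex 3.574 2.857 -3.538
vertex 2.541 3.258 -4.372
vertex 3.122 3.037 -3.264
endloop
endfacet
facet normal 0.459 -0.174 0.871
outer loop
vertex 3.574 2.857 -3.538
vertex 3.122 3.037 -3.264
vertex 3.101 2.32 -3.396
endloop
endfacet
facet normal -0.458 0.174 -0.872
outer loop
vertex 2.541 3.258 -4.372
vertex 2.519 2.54 -4.504
vertex 2.076 3.018 -4.176
endloop
endfacet
facet normal -0.314 0.886 0.341
outer loop
vertex 2.541 3.258 -4.372
vertex 2.076 3.018 -4.176
vertex 3.122 3.037 -3.264
endloop
endfacet
facet normal -0.314 0.886 0.341
outer loop
vertex 3.122 3.037 -3.264
vertex 2.076 3.018 -4.176
vertex 2.657 2.797 -3.068
endloop
endfacet
facet normal 0.457 -0.174 0.872
outer loop
vertex 3.122 3.037 -3.264
vertex 2.657 2.797 -3.068
vertex 3.101 2.32 -3.396
endloop
endfacet
facet normal -0.458 0.174 -0.872
outer loop
vertex 2.076 3.018 -4.176
vertex 2.519 2.54 -4.504
vertex 1.871 2.499 -4.172
endloop
endfacet
facet normal -0.810 0.324 0.489
outer loop
vertex 2.076 3.018 -4.176
vertex 1.871 2.499 -4.172
vertex 2.657 2.797 -3.068
endloop
endfacet
facet normal -0.810 0.324 0.489
outer loop
vertex 2.657 2.797 -3.068
vertex 1.871 2.499 -4.172
vertex 2.452 2.278 -3.064
endloop
endfacet
facet normal 0.457 -0.174 0.872
outer loop
vertex 2.657 2.797 -3.068
vertex 2.452 2.278 -3.064
vertex 3.101 2.32 -3.396
endloop
endfacet
facet normal -0.458 0.173 -0.872
outer loop
vertex 1.871 2.499 -4.172
vertex 2.519 2.54 -4.504
vertex 2.046 2.003 -4.362
endloop
endfacet
facet normal -0.833 -0.428 0.351
outer loop
vertex 1.871 2.499 -4.172
vertex 2.046 2.003 -4.362
vertex 2.452 2.278 -3.064
endloop
endfacet
facet normal -0.832 -0.429 0.351
outer loop
vertex 2.452 2.278 -3.064
vertex 2.046 2.003 -4.362
vertex 2.627 1.782 -3.255
endloop
endfacet
facet normal 0.457 -0.174 0.872
outer loop
vertex 2.452 2.278 -3.064
vertex 2.627 1.782 -3.255
vertex 3.101 2.32 -3.396
endloop
endfacet
facet normal -0.459 0.174 -0.871
outer loop
vertex 2.046 2.003 -4.362
vertex 2.519 2.54 -4.504
vertex 2.498 1.823 -4.636
endloop
endfacet
facet normal -0.367 -0.930 0.007
outer loop
vertex 2.046 2.003 -4.362
vertex 2.498 1.823 -4.636
vertex 2.627 1.782 -3.255
endloop
endfacet
facet normal -0.367 -0.930 0.007
outer loop
vertex 2.627 1.782 -3.255
vertex 2.498 1.823 -4.636
vertex 3.079 1.602 -3.528
endloop
endfacet
facet normal 0.457 -0.174 0.872
outer loop
vertex 2.627 1.782 -3.255
vertex 3.079 1.602 -3.528
vertex 3.101 2.32 -3.396
endloop
endfacet
facet normal -0.457 0.174 -0.872
outer loop
vertex 2.498 1.823 -4.636
vertex 2.519 2.54 -4.504
vertex 2.963 2.063 -4.832
endloop
endfacet
facet normal 0.314 -0.886 -0.341
outer loop
vertex 2.498 1.823 -4.636
vertex 2.963 2.063 -4.832
vertex 3.079 1.602 -3.528
endloop
endfacet
facet normal 0.314 -0.886 -0.341
outer loop
vertex 3.079 1.602 -3.528
vertex 2.963 2.063 -4.832
vertex 3.544 1.842 -3.724
endloop
endfacet
facet normal 0.458 -0.174 0.872
outer loop
vertex 3.079 1.602 -3.528
vertex 3.544 1.842 -3.724
vertex 3.101 2.32 -3.396
endloop
endfacet
facet normal -0.457 0.174 -0.872
outer loop
vertex 2.963 2.063 -4.832
vertex 2.519 2.54 -4.504
vertex 3.168 2.582 -4.836
endloop
endfacet
facet normal 0.810 -0.324 -0.489
outer loop
vertex 2.963 2.063 -4.832
vertex 3.168 2.582 -4.836
vertex 3.544 1.842 -3.724
endloop
endfacet
facet normal 0.810 -0.324 -0.489
outer loop
vertex 3.544 1.842 -3.724
vertex 3.168 2.582 -4.836
vertex 3.749 2.361 -3.728
endloop
endfacet
facet normal 0.458 -0.174 0.872
outer loop
vertex 3.544 1.842 -3.724
vertex 3.749 2.361 -3.728
vertex 3.101 2.32 -3.396
endloop
endfacet
facet normal -0.457 0.174 -0.872
outer loop
vertex 3.168 2.582 -4.836
vertex 2.519 2.54 -4.504
vertex 2.993 3.078 -4.645
endloop
endfacet
facet normal 0.832 0.429 -0.351
outer loop
vertex 3.168 2.582 -4.836
vertex 2.993 3.078 -4.645
vertex 3.749 2.361 -3.728
endloop
endfacet
facet normal 0.832 0.428 -0.351
outer loop
vertex 3.749 2.361 -3.728
vertex 2.993 3.078 -4.645
vertex 3.574 2.857 -3.538
endloop
endfacet
facet normal 0.458 -0.173 0.872
outer loop
vertex 3.749 2.361 -3.728
vertex 3.574 2.857 -3.538
vertex 3.101 2.32 -3.396
endloop
endfacet

endsolid


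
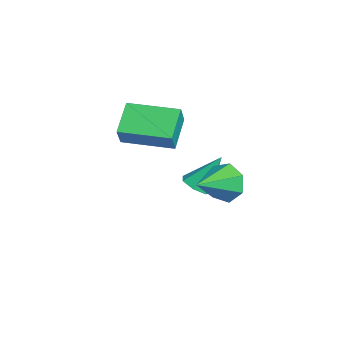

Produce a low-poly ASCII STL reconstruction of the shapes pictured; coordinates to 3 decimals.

solid 
facet normal 0.055 -0.570 -0.820
outer loop
vertex -0.535 2.239 -1.26
vertex -1.161 1.963 -1.11
vertex -1.015 2.529 -1.494
endloop
endfacet
facet normal 0.557 0.821 -0.126
outer loop
vertex -0.535 2.239 -1.26
vertex -1.015 2.529 -1.494
vertex -1.259 2.977 0.35
endloop
endfacet
facet normal 0.055 -0.570 -0.820
outer loop
vertex -1.015 2.529 -1.494
vertex -1.161 1.963 -1.11
vertex -1.604 2.393 -1.439
endloop
endfacet
facet normal -0.240 0.936 -0.259
outer loop
vertex -1.015 2.529 -1.494
vertex -1.604 2.393 -1.439
vertex -1.259 2.977 0.35
endloop
endfacet
facet normal 0.056 -0.570 -0.820
outer loop
vertex -1.604 2.393 -1.439
vertex -1.161 1.963 -1.11
vertex -1.86 1.932 -1.136
endloop
endfacet
facet normal -0.872 0.490 0.008
outer loop
vertex -1.604 2.393 -1.439
vertex -1.86 1.932 -1.136
vertex -1.259 2.977 0.35
endloop
endfacet
facet normal 0.056 -0.571 -0.819
outer loop
vertex -1.86 1.932 -1.136
vertex -1.161 1.963 -1.11
vertex -1.589 1.495 -0.813
endloop
endfacet
facet normal -0.860 -0.182 0.476
outer loop
vertex -1.86 1.932 -1.136
vertex -1.589 1.495 -0.813
vertex -1.259 2.977 0.35
endloop
endfacet
facet normal 0.054 -0.570 -0.820
outer loop
vertex -1.589 1.495 -0.813
vertex -1.161 1.963 -1.11
vertex -0.996 1.409 -0.714
endloop
endfacet
facet normal -0.215 -0.573 0.791
outer loop
vertex -1.589 1.495 -0.813
vertex -0.996 1.409 -0.714
vertex -1.259 2.977 0.35
endloop
endfacet
facet normal 0.057 -0.569 -0.820
outer loop
vertex -0.996 1.409 -0.714
vertex -1.161 1.963 -1.11
vertex -0.527 1.741 -0.912
endloop
endfacet
facet normal 0.578 -0.389 0.717
outer loop
vertex -0.996 1.409 -0.714
vertex -0.527 1.741 -0.912
vertex -1.259 2.977 0.35
endloop
endfacet
facet normal 0.056 -0.571 -0.819
outer loop
vertex -0.527 1.741 -0.912
vertex -1.161 1.963 -1.11
vertex -0.535 2.239 -1.26
endloop
endfacet
facet normal 0.923 0.231 0.309
outer loop
vertex -0.527 1.741 -0.912
vertex -0.535 2.239 -1.26
vertex -1.259 2.977 0.35
endloop
endfacet
facet normal -0.574 0.738 -0.354
outer loop
vertex 2.735 2.601 0.344
vertex 2.19 2.537 1.095
vertex 2.946 3.065 0.97
endloop
endfacet
facet normal 0.951 -0.015 -0.309
outer loop
vertex 2.735 2.601 0.344
vertex 2.946 3.065 0.97
vertex 3.15 1.303 1.685
endloop
endfacet
facet normal -0.574 0.739 -0.352
outer loop
vertex 2.946 3.065 0.97
vertex 2.19 2.537 1.095
vertex 2.588 3.13 1.691
endloop
endfacet
facet normal 0.873 0.267 0.409
outer loop
vertex 2.946 3.065 0.97
vertex 2.588 3.13 1.691
vertex 3.15 1.303 1.685
endloop
endfacet
facet normal -0.573 0.739 -0.353
outer loop
vertex 2.588 3.13 1.691
vertex 2.19 2.537 1.095
vertex 1.93 2.749 1.962
endloop
endfacet
facet normal 0.330 0.098 0.939
outer loop
vertex 2.588 3.13 1.691
vertex 1.93 2.749 1.962
vertex 3.15 1.303 1.685
endloop
endfacet
facet normal -0.575 0.738 -0.353
outer loop
vertex 1.93 2.749 1.962
vertex 2.19 2.537 1.095
vertex 1.469 2.208 1.581
endloop
endfacet
facet normal -0.266 -0.393 0.880
outer loop
vertex 1.93 2.749 1.962
vertex 1.469 2.208 1.581
vertex 3.15 1.303 1.685
endloop
endfacet
facet normal -0.575 0.738 -0.354
outer loop
vertex 1.469 2.208 1.581
vertex 2.19 2.537 1.095
vertex 1.551 1.914 0.834
endloop
endfacet
facet normal -0.469 -0.838 0.279
outer loop
vertex 1.469 2.208 1.581
vertex 1.551 1.914 0.834
vertex 3.15 1.303 1.685
endloop
endfacet
facet normal -0.575 0.738 -0.353
outer loop
vertex 1.551 1.914 0.834
vertex 2.19 2.537 1.095
vertex 2.114 2.089 0.283
endloop
endfacet
facet normal -0.124 -0.902 -0.414
outer loop
vertex 1.551 1.914 0.834
vertex 2.114 2.089 0.283
vertex 3.15 1.303 1.685
endloop
endfacet
facet normal -0.574 0.738 -0.354
outer loop
vertex 2.114 2.089 0.283
vertex 2.19 2.537 1.095
vertex 2.735 2.601 0.344
endloop
endfacet
facet normal 0.508 -0.535 -0.675
outer loop
vertex 2.114 2.089 0.283
vertex 2.735 2.601 0.344
vertex 3.15 1.303 1.685
endloop
endfacet
facet normal -0.519 0.186 -0.834
outer loop
vertex -3.269 -0.373 1.971
vertex -2.444 1.666 1.911
vertex -2.033 -0.9 1.084
endloop
endfacet
facet normal -0.375 -0.927 0.028
outer loop
vertex -1.456 -1.106 2.009
vertex -3.269 -0.373 1.971
vertex -2.033 -0.9 1.084
endloop
endfacet
facet normal -0.520 0.185 -0.834
outer loop
vertex -2.033 -0.9 1.084
vertex -2.444 1.666 1.911
vertex -1.208 1.139 1.023
endloop
endfacet
facet normal 0.767 -0.327 -0.552
outer loop
vertex -1.208 1.139 1.023
vertex -1.456 -1.106 2.009
vertex -2.033 -0.9 1.084
endloop
endfacet
facet normal -0.767 0.327 0.552
outer loop
vertex -3.269 -0.373 1.971
vertex -1.867 1.46 2.836
vertex -2.444 1.666 1.911
endloop
endfacet
facet normal -0.375 -0.927 0.028
outer loop
vertex -2.692 -0.579 2.897
vertex -3.269 -0.373 1.971
vertex -1.456 -1.106 2.009
endloop
endfacet
facet normal -0.768 0.327 0.551
outer loop
vertex -2.692 -0.579 2.897
vertex -1.867 1.46 2.836
vertex -3.269 -0.373 1.971
endloop
endfacet
facet normal 0.375 0.927 -0.028
outer loop
vertex -2.444 1.666 1.911
vertex -1.867 1.46 2.836
vertex -1.208 1.139 1.023
endloop
endfacet
facet normal 0.768 -0.327 -0.551
outer loop
vertex -0.631 0.933 1.949
vertex -1.456 -1.106 2.009
vertex -1.208 1.139 1.023
endloop
endfacet
facet normal 0.375 0.927 -0.028
outer loop
vertex -1.208 1.139 1.023
vertex -1.867 1.46 2.836
vertex -0.631 0.933 1.949
endloop
endfacet
facet normal 0.520 -0.186 0.834
outer loop
vertex -0.631 0.933 1.949
vertex -2.692 -0.579 2.897
vertex -1.456 -1.106 2.009
endloop
endfacet
facet normal 0.520 -0.185 0.834
outer loop
vertex -1.867 1.46 2.836
vertex -2.692 -0.579 2.897
vertex -0.631 0.933 1.949
endloop
endfacet

endsolid


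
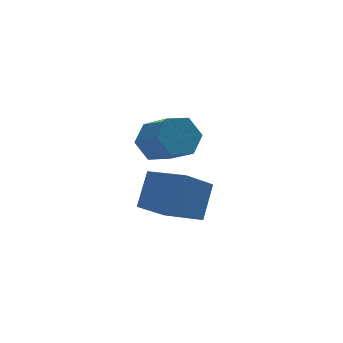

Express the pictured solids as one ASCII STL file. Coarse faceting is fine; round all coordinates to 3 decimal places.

solid 
facet normal -0.195 0.784 -0.589
outer loop
vertex -0.216 0.026 1.909
vertex -0.6 0.544 2.725
vertex 0.41 0.619 2.49
endloop
endfacet
facet normal 0.774 -0.246 -0.583
outer loop
vertex -0.216 0.026 1.909
vertex 0.41 0.619 2.49
vertex 0.164 -1.502 3.059
endloop
endfacet
facet normal 0.774 -0.246 -0.584
outer loop
vertex 0.164 -1.502 3.059
vertex 0.41 0.619 2.49
vertex 0.791 -0.909 3.64
endloop
endfacet
facet normal 0.195 -0.784 0.589
outer loop
vertex 0.164 -1.502 3.059
vertex 0.791 -0.909 3.64
vertex -0.22 -0.984 3.875
endloop
endfacet
facet normal -0.195 0.784 -0.589
outer loop
vertex 0.41 0.619 2.49
vertex -0.6 0.544 2.725
vertex 0.026 1.137 3.306
endloop
endfacet
facet normal 0.909 0.371 0.192
outer loop
vertex 0.41 0.619 2.49
vertex 0.026 1.137 3.306
vertex 0.791 -0.909 3.64
endloop
endfacet
facet normal 0.909 0.371 0.192
outer loop
vertex 0.791 -0.909 3.64
vertex 0.026 1.137 3.306
vertex 0.407 -0.391 4.456
endloop
endfacet
facet normal 0.195 -0.784 0.589
outer loop
vertex 0.791 -0.909 3.64
vertex 0.407 -0.391 4.456
vertex -0.22 -0.984 3.875
endloop
endfacet
facet normal -0.195 0.784 -0.589
outer loop
vertex 0.026 1.137 3.306
vertex -0.6 0.544 2.725
vertex -0.984 1.062 3.541
endloop
endfacet
facet normal 0.135 0.617 0.775
outer loop
vertex 0.026 1.137 3.306
vertex -0.984 1.062 3.541
vertex 0.407 -0.391 4.456
endloop
endfacet
facet normal 0.134 0.617 0.775
outer loop
vertex 0.407 -0.391 4.456
vertex -0.984 1.062 3.541
vertex -0.604 -0.466 4.691
endloop
endfacet
facet normal 0.195 -0.784 0.589
outer loop
vertex 0.407 -0.391 4.456
vertex -0.604 -0.466 4.691
vertex -0.22 -0.984 3.875
endloop
endfacet
facet normal -0.195 0.784 -0.589
outer loop
vertex -0.984 1.062 3.541
vertex -0.6 0.544 2.725
vertex -1.611 0.469 2.96
endloop
endfacet
facet normal -0.774 0.247 0.583
outer loop
vertex -0.984 1.062 3.541
vertex -1.611 0.469 2.96
vertex -0.604 -0.466 4.691
endloop
endfacet
facet normal -0.774 0.246 0.583
outer loop
vertex -0.604 -0.466 4.691
vertex -1.611 0.469 2.96
vertex -1.23 -1.059 4.11
endloop
endfacet
facet normal 0.195 -0.784 0.589
outer loop
vertex -0.604 -0.466 4.691
vertex -1.23 -1.059 4.11
vertex -0.22 -0.984 3.875
endloop
endfacet
facet normal -0.195 0.784 -0.589
outer loop
vertex -1.611 0.469 2.96
vertex -0.6 0.544 2.725
vertex -1.227 -0.049 2.144
endloop
endfacet
facet normal -0.909 -0.371 -0.192
outer loop
vertex -1.611 0.469 2.96
vertex -1.227 -0.049 2.144
vertex -1.23 -1.059 4.11
endloop
endfacet
facet normal -0.909 -0.371 -0.192
outer loop
vertex -1.23 -1.059 4.11
vertex -1.227 -0.049 2.144
vertex -0.846 -1.577 3.294
endloop
endfacet
facet normal 0.195 -0.784 0.589
outer loop
vertex -1.23 -1.059 4.11
vertex -0.846 -1.577 3.294
vertex -0.22 -0.984 3.875
endloop
endfacet
facet normal -0.195 0.784 -0.589
outer loop
vertex -1.227 -0.049 2.144
vertex -0.6 0.544 2.725
vertex -0.216 0.026 1.909
endloop
endfacet
facet normal -0.134 -0.617 -0.775
outer loop
vertex -1.227 -0.049 2.144
vertex -0.216 0.026 1.909
vertex -0.846 -1.577 3.294
endloop
endfacet
facet normal -0.135 -0.617 -0.775
outer loop
vertex -0.846 -1.577 3.294
vertex -0.216 0.026 1.909
vertex 0.164 -1.502 3.059
endloop
endfacet
facet normal 0.195 -0.784 0.589
outer loop
vertex -0.846 -1.577 3.294
vertex 0.164 -1.502 3.059
vertex -0.22 -0.984 3.875
endloop
endfacet
facet normal -0.455 -0.522 -0.721
outer loop
vertex -0.51 -1.281 -0.4
vertex -1.575 0.377 -0.928
vertex 0.904 -0.774 -1.66
endloop
endfacet
facet normal 0.522 -0.812 0.259
outer loop
vertex 1.755 0.203 -0.312
vertex -0.51 -1.281 -0.4
vertex 0.904 -0.774 -1.66
endloop
endfacet
facet normal -0.455 -0.522 -0.721
outer loop
vertex 0.904 -0.774 -1.66
vertex -1.575 0.377 -0.928
vertex -0.162 0.884 -2.188
endloop
endfacet
facet normal 0.721 0.259 -0.643
outer loop
vertex -0.162 0.884 -2.188
vertex 1.755 0.203 -0.312
vertex 0.904 -0.774 -1.66
endloop
endfacet
facet normal -0.721 -0.259 0.643
outer loop
vertex -0.51 -1.281 -0.4
vertex -0.724 1.354 0.42
vertex -1.575 0.377 -0.928
endloop
endfacet
facet normal 0.522 -0.813 0.259
outer loop
vertex 0.342 -0.304 0.948
vertex -0.51 -1.281 -0.4
vertex 1.755 0.203 -0.312
endloop
endfacet
facet normal -0.721 -0.259 0.643
outer loop
vertex 0.342 -0.304 0.948
vertex -0.724 1.354 0.42
vertex -0.51 -1.281 -0.4
endloop
endfacet
facet normal -0.522 0.812 -0.259
outer loop
vertex -1.575 0.377 -0.928
vertex -0.724 1.354 0.42
vertex -0.162 0.884 -2.188
endloop
endfacet
facet normal 0.721 0.258 -0.643
outer loop
vertex 0.69 1.861 -0.84
vertex 1.755 0.203 -0.312
vertex -0.162 0.884 -2.188
endloop
endfacet
facet normal -0.522 0.813 -0.259
outer loop
vertex -0.162 0.884 -2.188
vertex -0.724 1.354 0.42
vertex 0.69 1.861 -0.84
endloop
endfacet
facet normal 0.456 0.522 0.721
outer loop
vertex 0.69 1.861 -0.84
vertex 0.342 -0.304 0.948
vertex 1.755 0.203 -0.312
endloop
endfacet
facet normal 0.455 0.522 0.721
outer loop
vertex -0.724 1.354 0.42
vertex 0.342 -0.304 0.948
vertex 0.69 1.861 -0.84
endloop
endfacet

endsolid


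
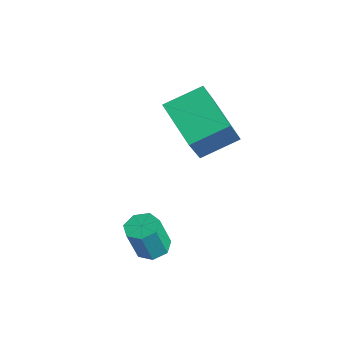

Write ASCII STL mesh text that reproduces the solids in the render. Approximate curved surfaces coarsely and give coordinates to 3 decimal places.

solid 
facet normal -0.910 -0.108 0.400
outer loop
vertex -2.719 0.116 1.418
vertex -2.606 1.535 2.057
vertex -3.425 0.81 0.0
endloop
endfacet
facet normal -0.072 -0.910 -0.409
outer loop
vertex -1.614 1.025 -0.797
vertex -2.719 0.116 1.418
vertex -3.425 0.81 0.0
endloop
endfacet
facet normal -0.910 -0.107 0.400
outer loop
vertex -3.425 0.81 0.0
vertex -2.606 1.535 2.057
vertex -3.312 2.229 0.638
endloop
endfacet
facet normal -0.408 0.401 -0.820
outer loop
vertex -3.312 2.229 0.638
vertex -1.614 1.025 -0.797
vertex -3.425 0.81 0.0
endloop
endfacet
facet normal 0.408 -0.402 0.820
outer loop
vertex -2.719 0.116 1.418
vertex -0.795 1.75 1.26
vertex -2.606 1.535 2.057
endloop
endfacet
facet normal -0.072 -0.910 -0.409
outer loop
vertex -0.908 0.331 0.622
vertex -2.719 0.116 1.418
vertex -1.614 1.025 -0.797
endloop
endfacet
facet normal 0.408 -0.401 0.820
outer loop
vertex -0.908 0.331 0.622
vertex -0.795 1.75 1.26
vertex -2.719 0.116 1.418
endloop
endfacet
facet normal 0.072 0.910 0.409
outer loop
vertex -2.606 1.535 2.057
vertex -0.795 1.75 1.26
vertex -3.312 2.229 0.638
endloop
endfacet
facet normal -0.408 0.402 -0.820
outer loop
vertex -1.501 2.444 -0.158
vertex -1.614 1.025 -0.797
vertex -3.312 2.229 0.638
endloop
endfacet
facet normal 0.072 0.910 0.409
outer loop
vertex -3.312 2.229 0.638
vertex -0.795 1.75 1.26
vertex -1.501 2.444 -0.158
endloop
endfacet
facet normal 0.910 0.108 -0.400
outer loop
vertex -1.501 2.444 -0.158
vertex -0.908 0.331 0.622
vertex -1.614 1.025 -0.797
endloop
endfacet
facet normal 0.910 0.108 -0.400
outer loop
vertex -0.795 1.75 1.26
vertex -0.908 0.331 0.622
vertex -1.501 2.444 -0.158
endloop
endfacet
facet normal -0.086 0.311 -0.946
outer loop
vertex 0.682 -1.581 -3.415
vertex 0.11 -1.35 -3.287
vertex 0.668 -1.062 -3.243
endloop
endfacet
facet normal 0.996 0.051 -0.073
outer loop
vertex 0.682 -1.581 -3.415
vertex 0.668 -1.062 -3.243
vertex 0.803 -2.02 -2.08
endloop
endfacet
facet normal 0.996 0.051 -0.073
outer loop
vertex 0.803 -2.02 -2.08
vertex 0.668 -1.062 -3.243
vertex 0.789 -1.502 -1.908
endloop
endfacet
facet normal 0.085 -0.312 0.946
outer loop
vertex 0.803 -2.02 -2.08
vertex 0.789 -1.502 -1.908
vertex 0.23 -1.79 -1.953
endloop
endfacet
facet normal -0.086 0.312 -0.946
outer loop
vertex 0.668 -1.062 -3.243
vertex 0.11 -1.35 -3.287
vertex 0.234 -0.76 -3.104
endloop
endfacet
facet normal 0.602 0.773 0.200
outer loop
vertex 0.668 -1.062 -3.243
vertex 0.234 -0.76 -3.104
vertex 0.789 -1.502 -1.908
endloop
endfacet
facet normal 0.601 0.774 0.201
outer loop
vertex 0.789 -1.502 -1.908
vertex 0.234 -0.76 -3.104
vertex 0.354 -1.2 -1.77
endloop
endfacet
facet normal 0.084 -0.311 0.947
outer loop
vertex 0.789 -1.502 -1.908
vertex 0.354 -1.2 -1.77
vertex 0.23 -1.79 -1.953
endloop
endfacet
facet normal -0.086 0.312 -0.946
outer loop
vertex 0.234 -0.76 -3.104
vertex 0.11 -1.35 -3.287
vertex -0.294 -0.903 -3.103
endloop
endfacet
facet normal -0.247 0.913 0.323
outer loop
vertex 0.234 -0.76 -3.104
vertex -0.294 -0.903 -3.103
vertex 0.354 -1.2 -1.77
endloop
endfacet
facet normal -0.246 0.914 0.323
outer loop
vertex 0.354 -1.2 -1.77
vertex -0.294 -0.903 -3.103
vertex -0.173 -1.342 -1.769
endloop
endfacet
facet normal 0.086 -0.312 0.946
outer loop
vertex 0.354 -1.2 -1.77
vertex -0.173 -1.342 -1.769
vertex 0.23 -1.79 -1.953
endloop
endfacet
facet normal -0.085 0.312 -0.946
outer loop
vertex -0.294 -0.903 -3.103
vertex 0.11 -1.35 -3.287
vertex -0.518 -1.382 -3.241
endloop
endfacet
facet normal -0.908 0.366 0.203
outer loop
vertex -0.294 -0.903 -3.103
vertex -0.518 -1.382 -3.241
vertex -0.173 -1.342 -1.769
endloop
endfacet
facet normal -0.908 0.366 0.203
outer loop
vertex -0.173 -1.342 -1.769
vertex -0.518 -1.382 -3.241
vertex -0.397 -1.822 -1.907
endloop
endfacet
facet normal 0.085 -0.312 0.946
outer loop
vertex -0.173 -1.342 -1.769
vertex -0.397 -1.822 -1.907
vertex 0.23 -1.79 -1.953
endloop
endfacet
facet normal -0.085 0.311 -0.947
outer loop
vertex -0.518 -1.382 -3.241
vertex 0.11 -1.35 -3.287
vertex -0.269 -1.838 -3.413
endloop
endfacet
facet normal -0.886 -0.457 -0.070
outer loop
vertex -0.518 -1.382 -3.241
vertex -0.269 -1.838 -3.413
vertex -0.397 -1.822 -1.907
endloop
endfacet
facet normal -0.887 -0.457 -0.071
outer loop
vertex -0.397 -1.822 -1.907
vertex -0.269 -1.838 -3.413
vertex -0.149 -2.277 -2.079
endloop
endfacet
facet normal 0.085 -0.311 0.946
outer loop
vertex -0.397 -1.822 -1.907
vertex -0.149 -2.277 -2.079
vertex 0.23 -1.79 -1.953
endloop
endfacet
facet normal -0.087 0.312 -0.946
outer loop
vertex -0.269 -1.838 -3.413
vertex 0.11 -1.35 -3.287
vertex 0.265 -1.926 -3.491
endloop
endfacet
facet normal -0.197 -0.936 -0.290
outer loop
vertex -0.269 -1.838 -3.413
vertex 0.265 -1.926 -3.491
vertex -0.149 -2.277 -2.079
endloop
endfacet
facet normal -0.196 -0.937 -0.290
outer loop
vertex -0.149 -2.277 -2.079
vertex 0.265 -1.926 -3.491
vertex 0.385 -2.365 -2.156
endloop
endfacet
facet normal 0.085 -0.311 0.947
outer loop
vertex -0.149 -2.277 -2.079
vertex 0.385 -2.365 -2.156
vertex 0.23 -1.79 -1.953
endloop
endfacet
facet normal -0.086 0.312 -0.946
outer loop
vertex 0.265 -1.926 -3.491
vertex 0.11 -1.35 -3.287
vertex 0.682 -1.581 -3.415
endloop
endfacet
facet normal 0.641 -0.710 -0.291
outer loop
vertex 0.265 -1.926 -3.491
vertex 0.682 -1.581 -3.415
vertex 0.385 -2.365 -2.156
endloop
endfacet
facet normal 0.640 -0.711 -0.292
outer loop
vertex 0.385 -2.365 -2.156
vertex 0.682 -1.581 -3.415
vertex 0.803 -2.02 -2.08
endloop
endfacet
facet normal 0.085 -0.311 0.947
outer loop
vertex 0.385 -2.365 -2.156
vertex 0.803 -2.02 -2.08
vertex 0.23 -1.79 -1.953
endloop
endfacet

endsolid


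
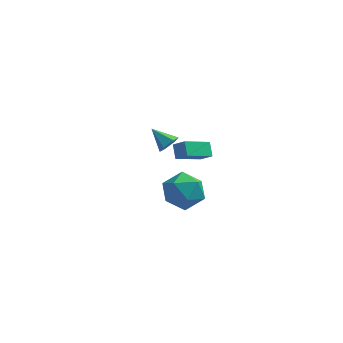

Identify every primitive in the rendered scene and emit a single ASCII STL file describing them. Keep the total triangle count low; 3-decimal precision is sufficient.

solid 
facet normal -0.617 0.162 0.770
outer loop
vertex -1.352 -2.898 1.866
vertex -0.7 -3.641 2.545
vertex -0.436 -2.472 2.511
endloop
endfacet
facet normal -0.585 0.734 0.346
outer loop
vertex -1.352 -2.898 1.866
vertex -0.436 -2.472 2.511
vertex -0.611 -2.084 1.391
endloop
endfacet
facet normal -0.786 0.535 -0.309
outer loop
vertex -1.352 -2.898 1.866
vertex -0.611 -2.084 1.391
vertex -0.984 -3.013 0.732
endloop
endfacet
facet normal -0.943 -0.161 -0.290
outer loop
vertex -1.352 -2.898 1.866
vertex -0.984 -3.013 0.732
vertex -1.039 -3.975 1.445
endloop
endfacet
facet normal -0.839 -0.391 0.377
outer loop
vertex -1.352 -2.898 1.866
vertex -1.039 -3.975 1.445
vertex -0.7 -3.641 2.545
endloop
endfacet
facet normal 0.097 0.945 0.312
outer loop
vertex -0.611 -2.084 1.391
vertex -0.436 -2.472 2.511
vertex 0.499 -2.325 1.775
endloop
endfacet
facet normal 0.044 0.019 0.999
outer loop
vertex -0.436 -2.472 2.511
vertex -0.7 -3.641 2.545
vertex 0.444 -3.287 2.488
endloop
endfacet
facet normal -0.316 -0.876 0.363
outer loop
vertex -0.7 -3.641 2.545
vertex -1.039 -3.975 1.445
vertex 0.071 -4.216 1.829
endloop
endfacet
facet normal -0.484 -0.503 -0.716
outer loop
vertex -1.039 -3.975 1.445
vertex -0.984 -3.013 0.732
vertex -0.104 -3.828 0.709
endloop
endfacet
facet normal -0.230 0.623 -0.748
outer loop
vertex -0.984 -3.013 0.732
vertex -0.611 -2.084 1.391
vertex 0.16 -2.659 0.675
endloop
endfacet
facet normal 0.943 0.161 0.290
outer loop
vertex 0.812 -3.402 1.354
vertex 0.499 -2.325 1.775
vertex 0.444 -3.287 2.488
endloop
endfacet
facet normal 0.786 -0.535 0.309
outer loop
vertex 0.812 -3.402 1.354
vertex 0.444 -3.287 2.488
vertex 0.071 -4.216 1.829
endloop
endfacet
facet normal 0.585 -0.734 -0.346
outer loop
vertex 0.812 -3.402 1.354
vertex 0.071 -4.216 1.829
vertex -0.104 -3.828 0.709
endloop
endfacet
facet normal 0.617 -0.162 -0.770
outer loop
vertex 0.812 -3.402 1.354
vertex -0.104 -3.828 0.709
vertex 0.16 -2.659 0.675
endloop
endfacet
facet normal 0.839 0.391 -0.377
outer loop
vertex 0.812 -3.402 1.354
vertex 0.16 -2.659 0.675
vertex 0.499 -2.325 1.775
endloop
endfacet
facet normal 0.484 0.503 0.716
outer loop
vertex 0.444 -3.287 2.488
vertex 0.499 -2.325 1.775
vertex -0.436 -2.472 2.511
endloop
endfacet
facet normal 0.230 -0.623 0.748
outer loop
vertex 0.071 -4.216 1.829
vertex 0.444 -3.287 2.488
vertex -0.7 -3.641 2.545
endloop
endfacet
facet normal -0.097 -0.945 -0.312
outer loop
vertex -0.104 -3.828 0.709
vertex 0.071 -4.216 1.829
vertex -1.039 -3.975 1.445
endloop
endfacet
facet normal -0.044 -0.019 -0.999
outer loop
vertex 0.16 -2.659 0.675
vertex -0.104 -3.828 0.709
vertex -0.984 -3.013 0.732
endloop
endfacet
facet normal 0.316 0.876 -0.363
outer loop
vertex 0.499 -2.325 1.775
vertex 0.16 -2.659 0.675
vertex -0.611 -2.084 1.391
endloop
endfacet
facet normal -0.636 -0.632 0.443
outer loop
vertex -0.731 1.575 0.53
vertex -0.955 2.227 1.138
vertex -1.375 1.85 -0.003
endloop
endfacet
facet normal 0.244 -0.709 -0.661
outer loop
vertex -0.205 3.013 -0.818
vertex -0.731 1.575 0.53
vertex -1.375 1.85 -0.003
endloop
endfacet
facet normal -0.636 -0.631 0.443
outer loop
vertex -1.375 1.85 -0.003
vertex -0.955 2.227 1.138
vertex -1.599 2.503 0.606
endloop
endfacet
facet normal -0.732 0.313 -0.605
outer loop
vertex -1.599 2.503 0.606
vertex -0.205 3.013 -0.818
vertex -1.375 1.85 -0.003
endloop
endfacet
facet normal 0.732 -0.313 0.605
outer loop
vertex -0.731 1.575 0.53
vertex 0.215 3.39 0.323
vertex -0.955 2.227 1.138
endloop
endfacet
facet normal 0.243 -0.709 -0.662
outer loop
vertex 0.439 2.737 -0.286
vertex -0.731 1.575 0.53
vertex -0.205 3.013 -0.818
endloop
endfacet
facet normal 0.732 -0.313 0.605
outer loop
vertex 0.439 2.737 -0.286
vertex 0.215 3.39 0.323
vertex -0.731 1.575 0.53
endloop
endfacet
facet normal -0.243 0.709 0.662
outer loop
vertex -0.955 2.227 1.138
vertex 0.215 3.39 0.323
vertex -1.599 2.503 0.606
endloop
endfacet
facet normal -0.732 0.313 -0.605
outer loop
vertex -0.429 3.665 -0.21
vertex -0.205 3.013 -0.818
vertex -1.599 2.503 0.606
endloop
endfacet
facet normal -0.244 0.710 0.661
outer loop
vertex -1.599 2.503 0.606
vertex 0.215 3.39 0.323
vertex -0.429 3.665 -0.21
endloop
endfacet
facet normal 0.636 0.632 -0.443
outer loop
vertex -0.429 3.665 -0.21
vertex 0.439 2.737 -0.286
vertex -0.205 3.013 -0.818
endloop
endfacet
facet normal 0.636 0.631 -0.443
outer loop
vertex 0.215 3.39 0.323
vertex 0.439 2.737 -0.286
vertex -0.429 3.665 -0.21
endloop
endfacet
facet normal 0.737 -0.422 -0.529
outer loop
vertex -1.706 3.428 0.217
vertex -1.968 3.677 -0.347
vertex -1.517 4.032 -0.002
endloop
endfacet
facet normal 0.283 0.247 0.927
outer loop
vertex -1.706 3.428 0.217
vertex -1.517 4.032 -0.002
vertex -2.992 4.263 0.387
endloop
endfacet
facet normal 0.737 -0.422 -0.529
outer loop
vertex -1.517 4.032 -0.002
vertex -1.968 3.677 -0.347
vertex -1.779 4.281 -0.566
endloop
endfacet
facet normal 0.225 0.926 0.304
outer loop
vertex -1.517 4.032 -0.002
vertex -1.779 4.281 -0.566
vertex -2.992 4.263 0.387
endloop
endfacet
facet normal 0.737 -0.422 -0.529
outer loop
vertex -1.779 4.281 -0.566
vertex -1.968 3.677 -0.347
vertex -2.23 3.926 -0.911
endloop
endfacet
facet normal -0.342 0.841 -0.419
outer loop
vertex -1.779 4.281 -0.566
vertex -2.23 3.926 -0.911
vertex -2.992 4.263 0.387
endloop
endfacet
facet normal 0.737 -0.422 -0.528
outer loop
vertex -2.23 3.926 -0.911
vertex -1.968 3.677 -0.347
vertex -2.419 3.321 -0.692
endloop
endfacet
facet normal -0.851 0.078 -0.520
outer loop
vertex -2.23 3.926 -0.911
vertex -2.419 3.321 -0.692
vertex -2.992 4.263 0.387
endloop
endfacet
facet normal 0.737 -0.422 -0.528
outer loop
vertex -2.419 3.321 -0.692
vertex -1.968 3.677 -0.347
vertex -2.157 3.072 -0.128
endloop
endfacet
facet normal -0.793 -0.601 0.103
outer loop
vertex -2.419 3.321 -0.692
vertex -2.157 3.072 -0.128
vertex -2.992 4.263 0.387
endloop
endfacet
facet normal 0.737 -0.422 -0.528
outer loop
vertex -2.157 3.072 -0.128
vertex -1.968 3.677 -0.347
vertex -1.706 3.428 0.217
endloop
endfacet
facet normal -0.225 -0.516 0.827
outer loop
vertex -2.157 3.072 -0.128
vertex -1.706 3.428 0.217
vertex -2.992 4.263 0.387
endloop
endfacet

endsolid
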